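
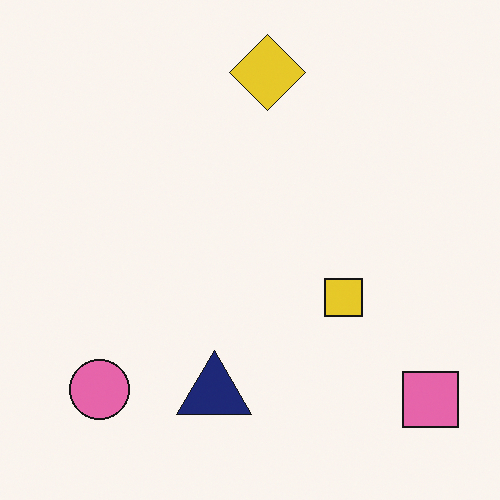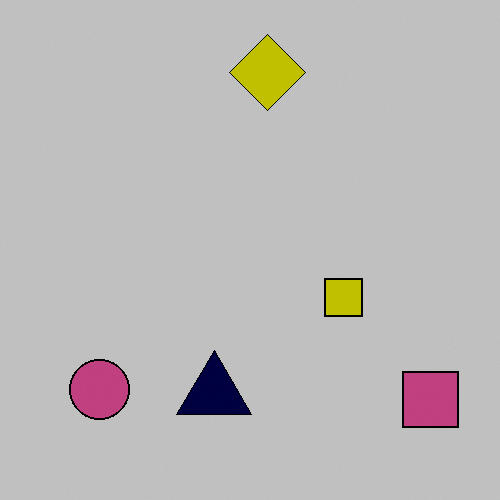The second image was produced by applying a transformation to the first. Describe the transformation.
It was heavily posterized to just a handful of flat colors.

Each flat color has snapped to a coarser quantized level — most visibly, the near-white background has dropped to a flat grey.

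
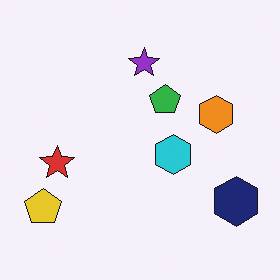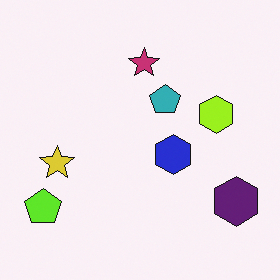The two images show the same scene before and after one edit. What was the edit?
The second image is the first hue-shifted by a small amount.

Every shape's color has rotated by the same amount around the hue wheel — a uniform hue shift.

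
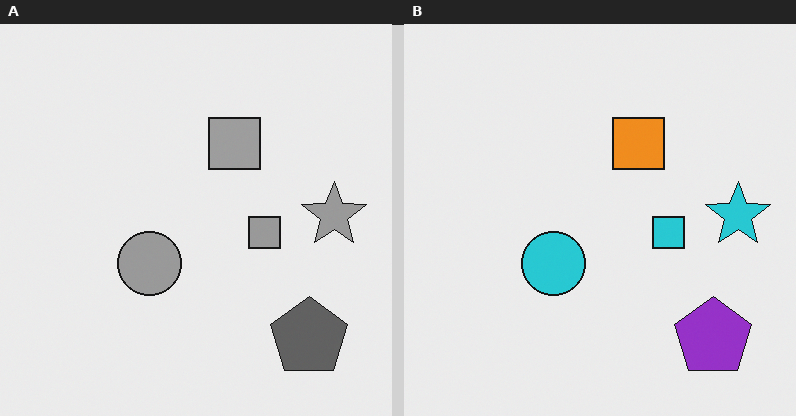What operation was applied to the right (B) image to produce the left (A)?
The left (A) image is the right (B) converted to grayscale.

All color is removed — every shape is now a shade of grey.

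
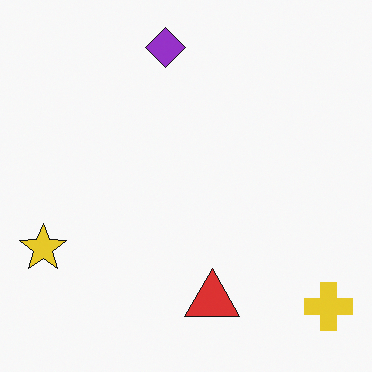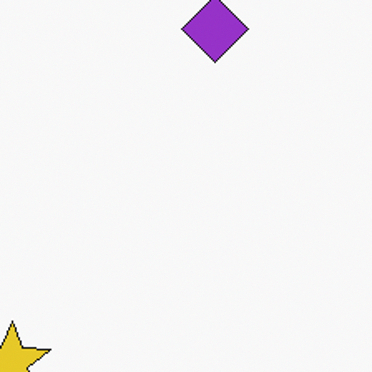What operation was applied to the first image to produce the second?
The second image is the first cropped to a noticeably smaller region and rescaled.

The visible shapes are larger and the field of view is narrower; shapes near the original edges may be partly or wholly outside the frame — a crop-and-rescale.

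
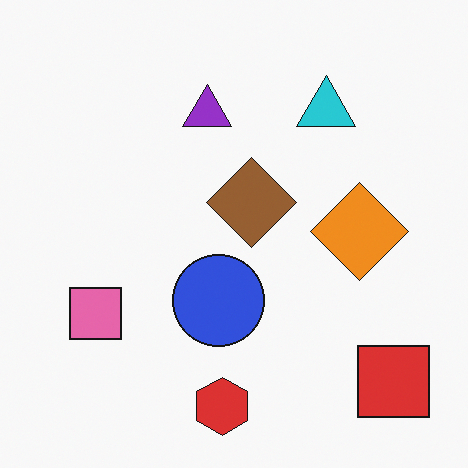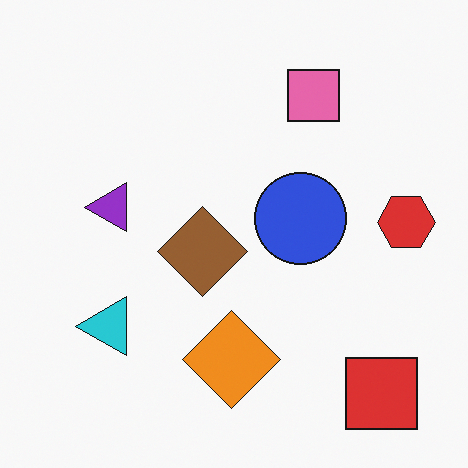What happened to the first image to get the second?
This is the original image transposed (reflected across the top-left ↔ bottom-right diagonal).

Shapes have swapped their row and column positions — what was in the top-right is now in the bottom-left — a diagonal reflection.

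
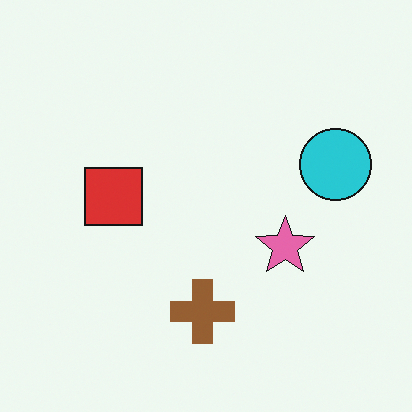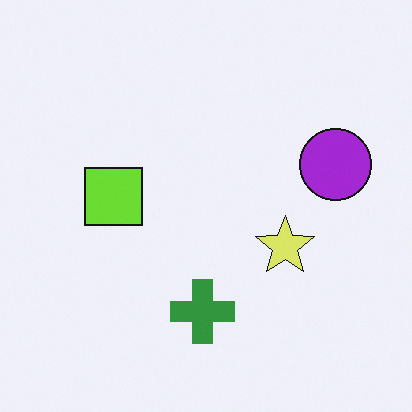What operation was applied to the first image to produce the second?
Hue-shifted through roughly a third of the color wheel.

Every shape's color has rotated by the same amount around the hue wheel — a uniform hue shift.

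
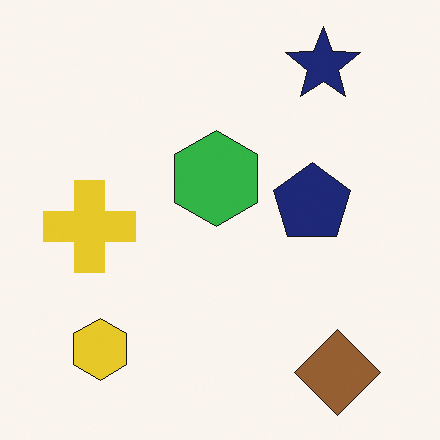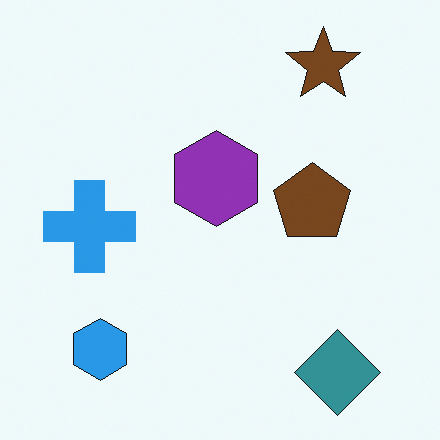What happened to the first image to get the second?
The second image is the first hue-shifted through roughly a third of the color wheel.

Every shape's color has rotated by the same amount around the hue wheel — a uniform hue shift.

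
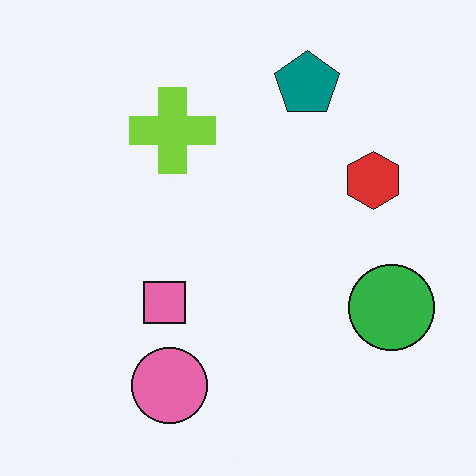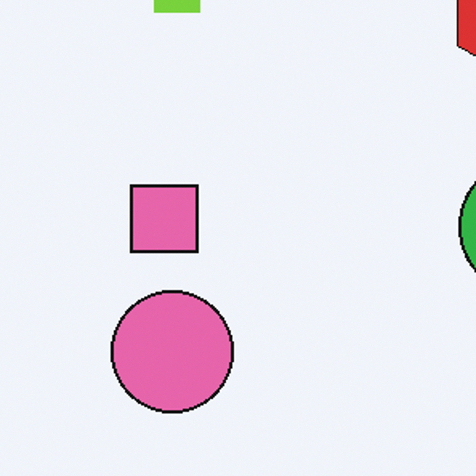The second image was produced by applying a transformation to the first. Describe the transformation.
The image was cropped to a modestly smaller region and rescaled.

The visible shapes are larger and the field of view is narrower; shapes near the original edges may be partly or wholly outside the frame — a crop-and-rescale.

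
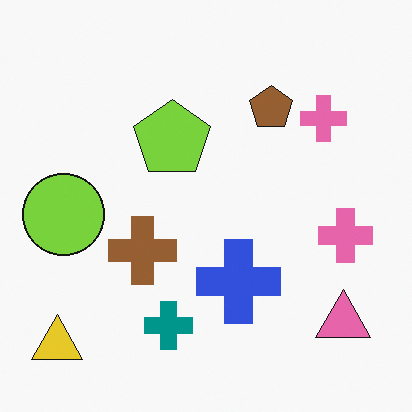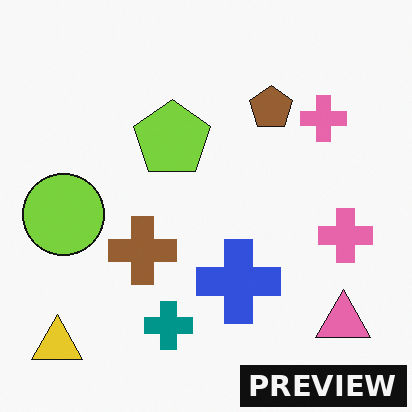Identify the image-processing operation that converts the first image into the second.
This is the original image watermarked with the text "PREVIEW" in the lower-right corner.

A dark label reading "PREVIEW" appears in the lower-right corner.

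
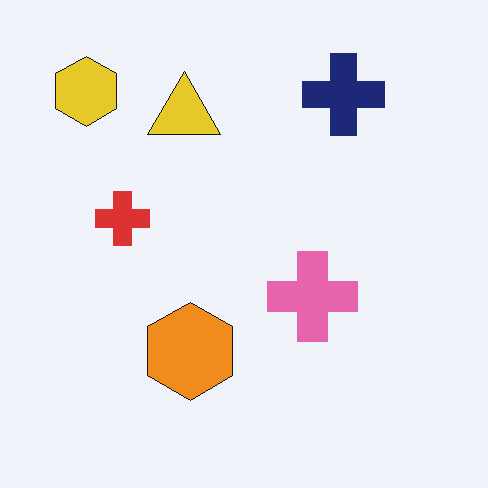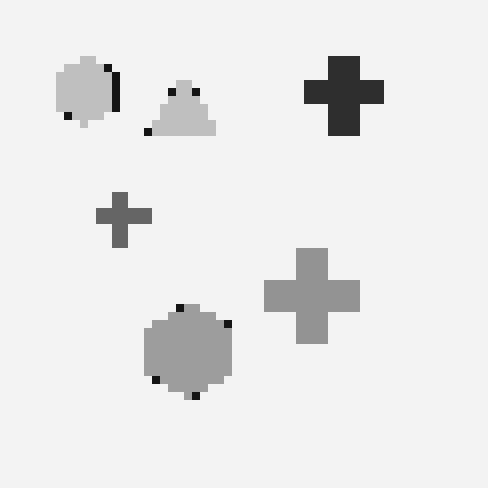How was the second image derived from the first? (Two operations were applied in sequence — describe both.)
Converted to grayscale, then pixelated into visible square blocks.

All color is removed — every shape is now a shade of grey. Shapes are reduced to large square blocks; fine edges and outlines are lost — a downscale-then-upscale (mosaic) effect.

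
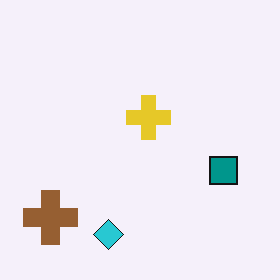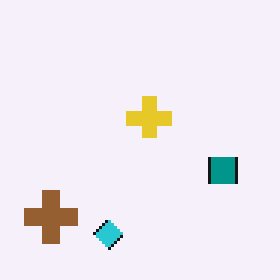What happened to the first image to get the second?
This is the original image mildly pixelated.

Shapes are reduced to large square blocks; fine edges and outlines are lost — a downscale-then-upscale (mosaic) effect.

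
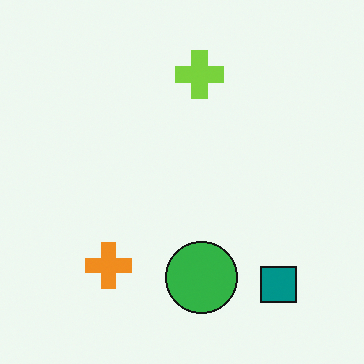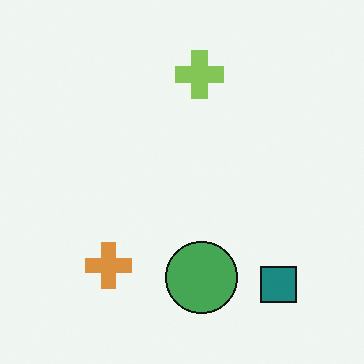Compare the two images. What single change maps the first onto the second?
It was slightly desaturated.

All colors are more muted and greyish — a global saturation change.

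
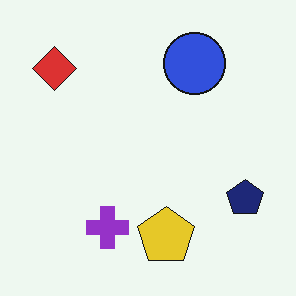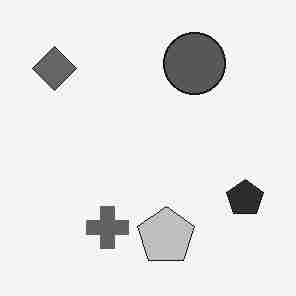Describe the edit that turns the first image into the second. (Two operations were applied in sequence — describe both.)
Converted to grayscale, then degraded with heavy JPEG compression.

All color is removed — every shape is now a shade of grey. Blocky 8×8 compression artifacts appear around shape edges and the flat background shows ringing — characteristic JPEG degradation.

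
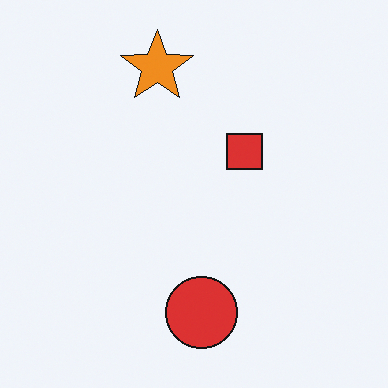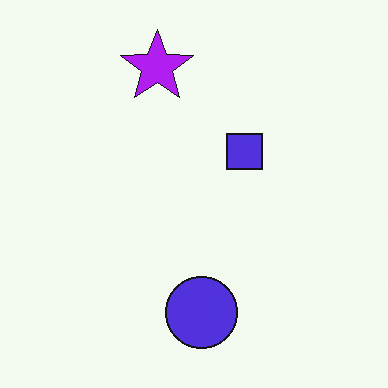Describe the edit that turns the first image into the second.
The image was hue-shifted through roughly half the color wheel.

Every shape's color has rotated by the same amount around the hue wheel — a uniform hue shift.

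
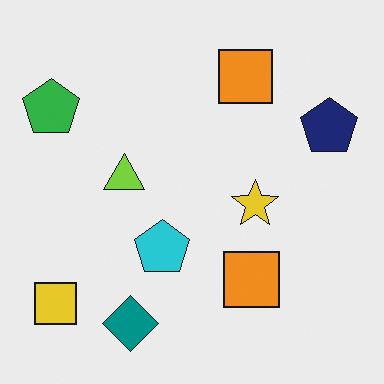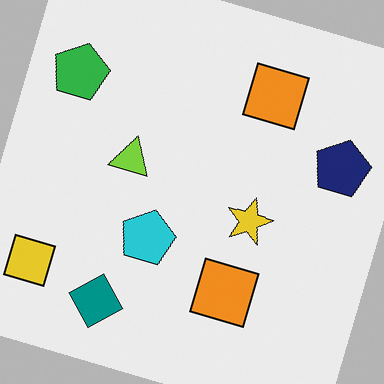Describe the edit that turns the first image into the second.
The transformation is: rotated clockwise by a moderate amount.

Every shape is tilted by the same angle and the image corners show triangular fill wedges — a whole-image rotation by a non-right angle.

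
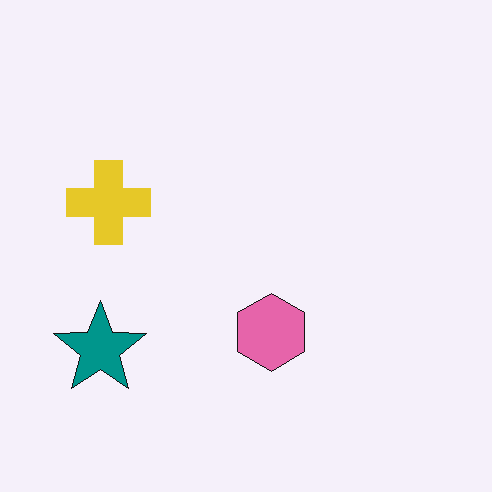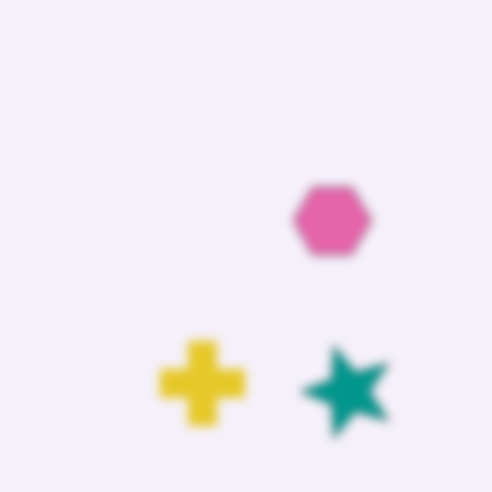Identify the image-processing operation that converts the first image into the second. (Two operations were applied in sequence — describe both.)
This is the original image rotated 90° counter-clockwise, then heavily blurred.

The teal star sits in the bottom-left of the first image and the bottom-right of the second — consistent with a whole-image 90° counter-clockwise rotation. Shape edges and outlines are uniformly softened across the whole image.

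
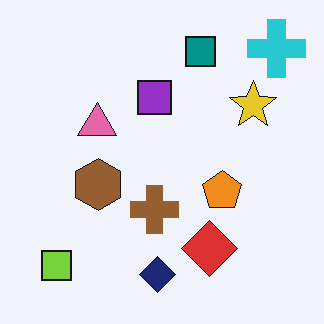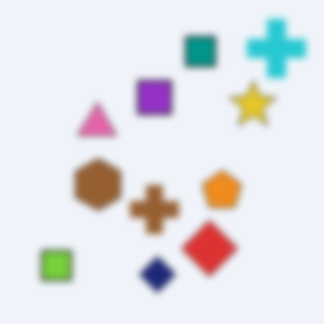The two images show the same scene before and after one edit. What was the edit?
This is the original image noticeably gaussian-blurred.

Shape edges and outlines are uniformly softened across the whole image.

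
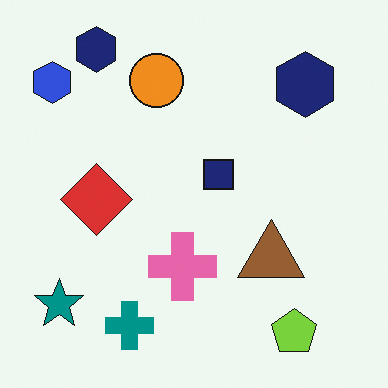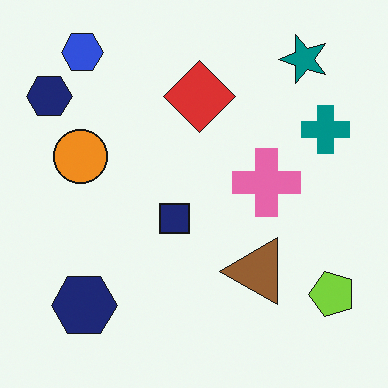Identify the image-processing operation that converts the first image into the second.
This is the original image transposed (reflected across the top-left ↔ bottom-right diagonal).

Shapes have swapped their row and column positions — what was in the top-right is now in the bottom-left — a diagonal reflection.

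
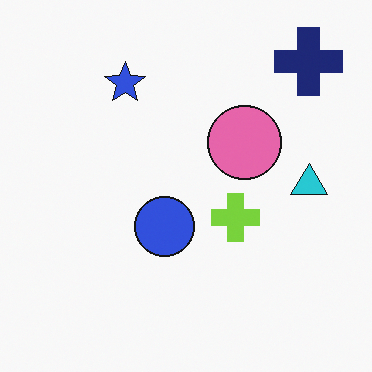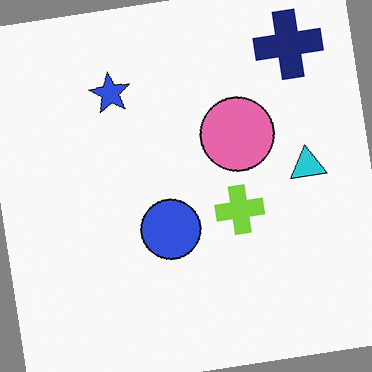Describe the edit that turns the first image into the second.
This is the original image rotated counter-clockwise by a small amount.

Every shape is tilted by the same angle and the image corners show triangular fill wedges — a whole-image rotation by a non-right angle.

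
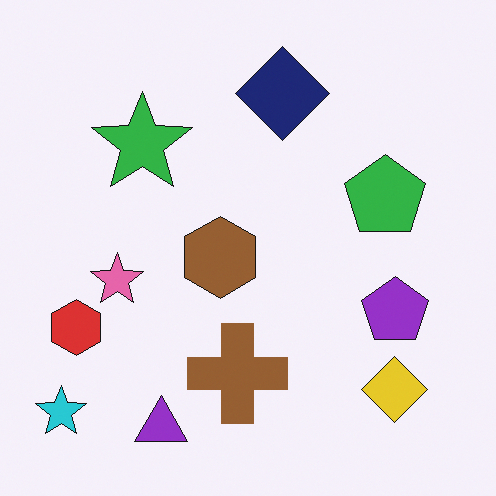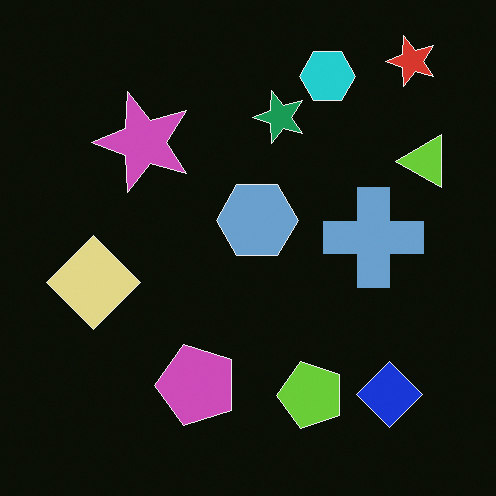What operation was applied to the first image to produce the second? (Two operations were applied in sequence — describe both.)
This is the original image transposed (reflected across the top-left ↔ bottom-right diagonal), then color-inverted (negative).

Shapes have swapped their row and column positions — what was in the top-right is now in the bottom-left — a diagonal reflection. The light background has become dark and every shape's color is its complement — a photographic negative.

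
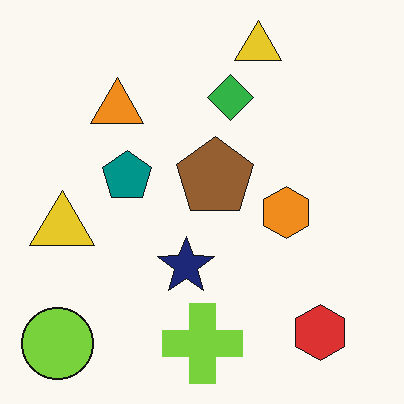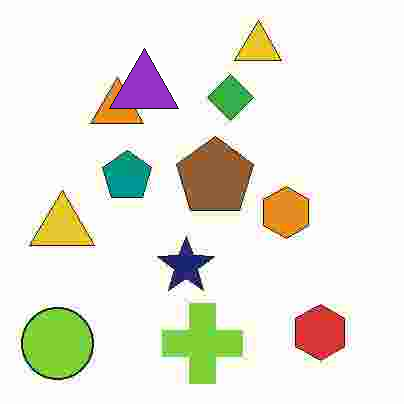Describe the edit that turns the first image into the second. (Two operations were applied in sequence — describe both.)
The image was heavily JPEG-compressed with obvious blocking artifacts, then overlaid with an additional purple triangle.

Blocky 8×8 compression artifacts appear around shape edges and the flat background shows ringing — characteristic JPEG degradation. A purple triangle appears in the second image that is absent from the first.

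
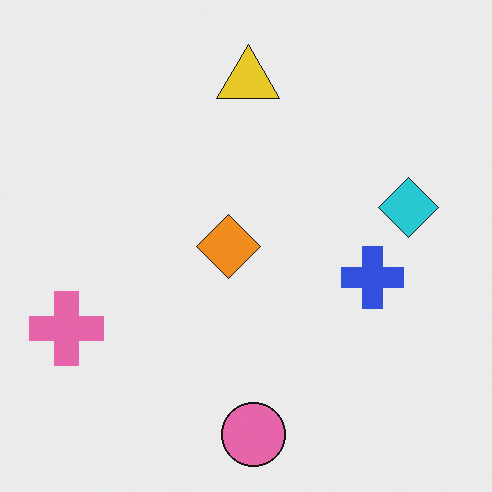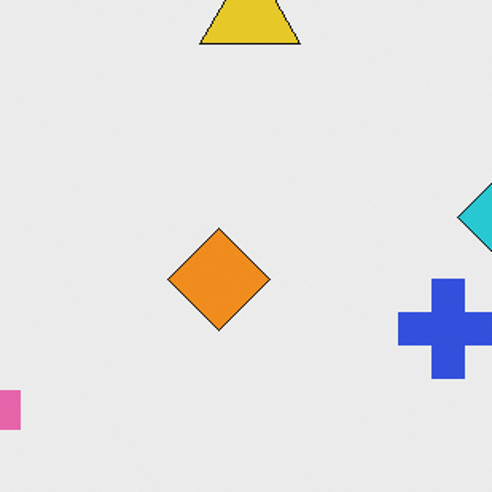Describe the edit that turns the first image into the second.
The second image is the first cropped to a modestly smaller region and rescaled.

The visible shapes are larger and the field of view is narrower; shapes near the original edges may be partly or wholly outside the frame — a crop-and-rescale.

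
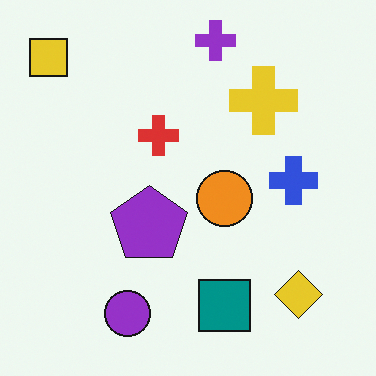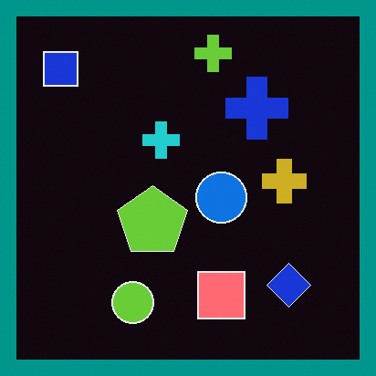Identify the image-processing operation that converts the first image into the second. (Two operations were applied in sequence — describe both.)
This is the original image color-inverted (negative), then framed with a teal border.

The light background has become dark and every shape's color is its complement — a photographic negative. A solid teal frame runs around the edge of the second image, with the content slightly shrunk inside it.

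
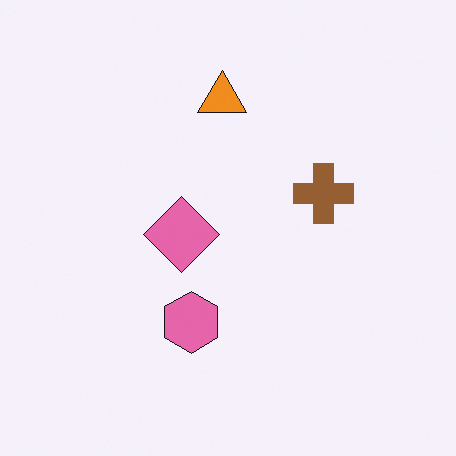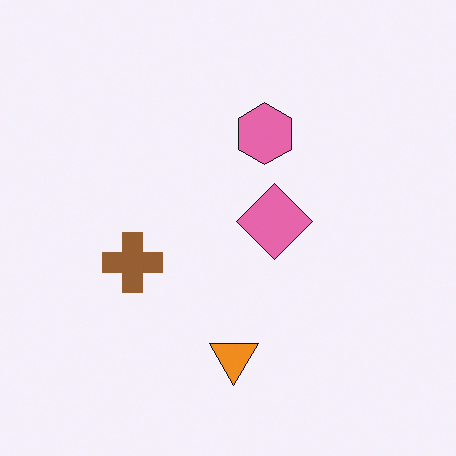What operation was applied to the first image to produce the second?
It was rotated 180°.

The orange triangle sits in the top of the first image and the bottom of the second — consistent with a whole-image 180° rotation.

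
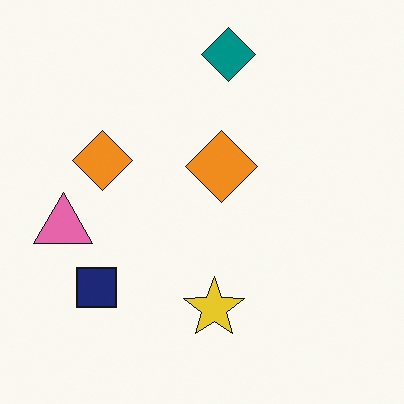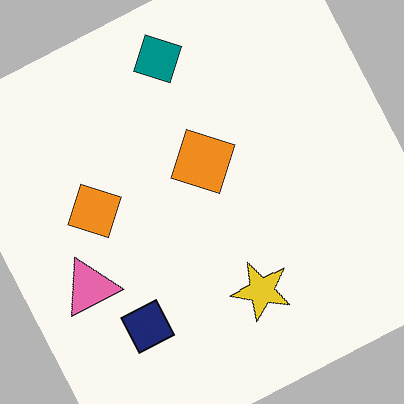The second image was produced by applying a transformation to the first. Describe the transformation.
The second image is the first rotated counter-clockwise by a moderate amount.

Every shape is tilted by the same angle and the image corners show triangular fill wedges — a whole-image rotation by a non-right angle.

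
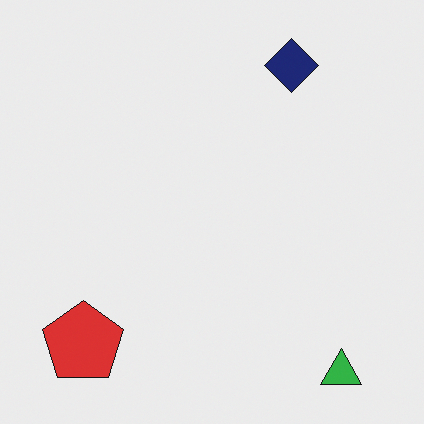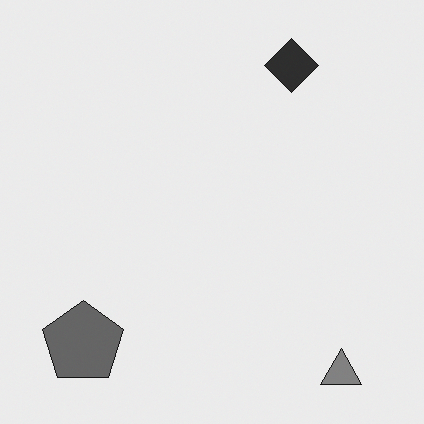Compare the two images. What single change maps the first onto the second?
It was converted to grayscale.

All color is removed — every shape is now a shade of grey.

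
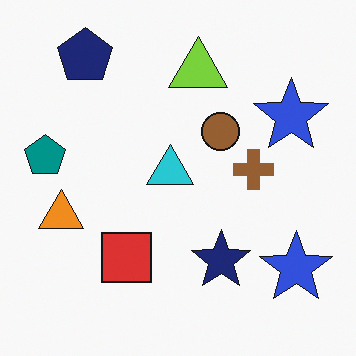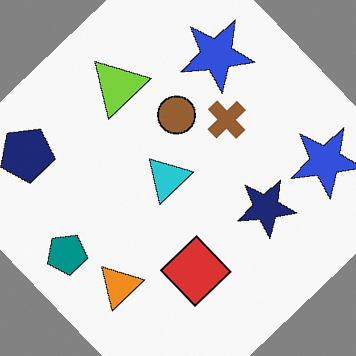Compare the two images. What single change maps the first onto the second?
It was rotated counter-clockwise by a large amount — several tens of degrees.

Every shape is tilted by the same angle and the image corners show triangular fill wedges — a whole-image rotation by a non-right angle.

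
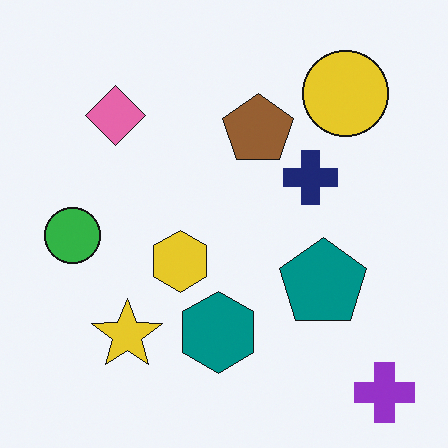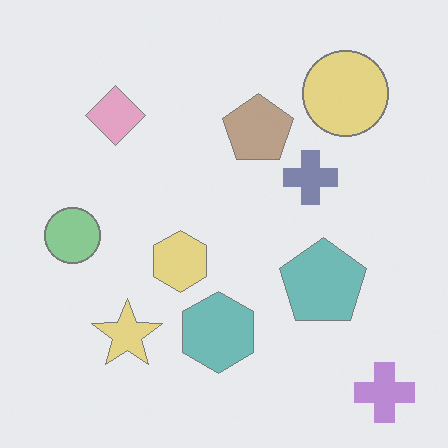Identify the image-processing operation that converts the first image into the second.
Washed out (contrast reduced).

Tones are pushed toward mid-grey across the whole image — a global contrast change.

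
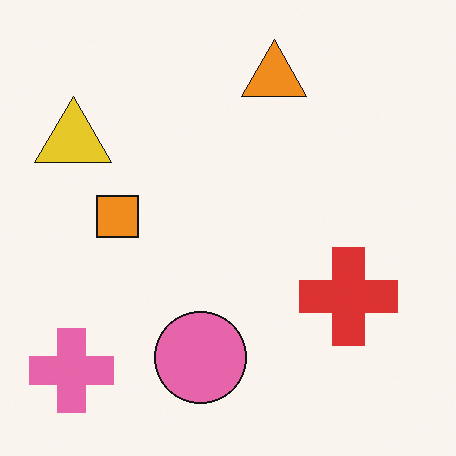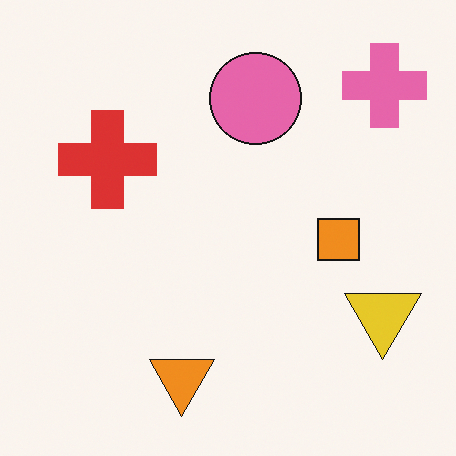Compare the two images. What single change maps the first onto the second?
This is the original image rotated 180°.

The pink cross sits in the bottom-left of the first image and the top-right of the second — consistent with a whole-image 180° rotation.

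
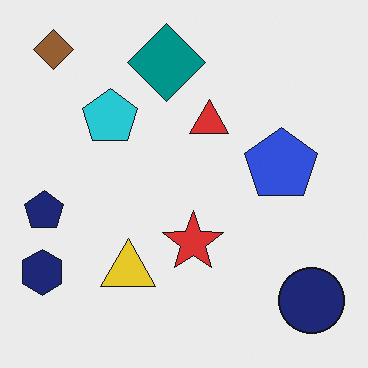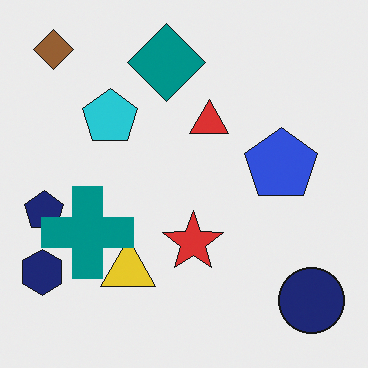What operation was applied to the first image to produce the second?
The second image is the first overlaid with an additional teal cross.

A teal cross appears in the second image that is absent from the first.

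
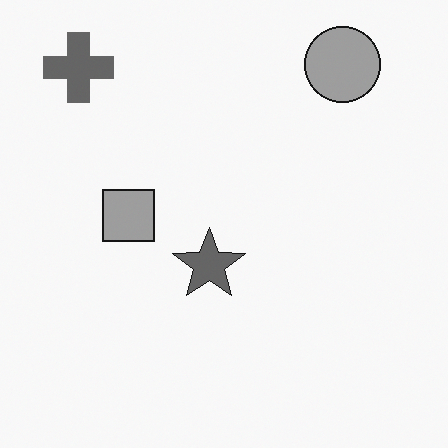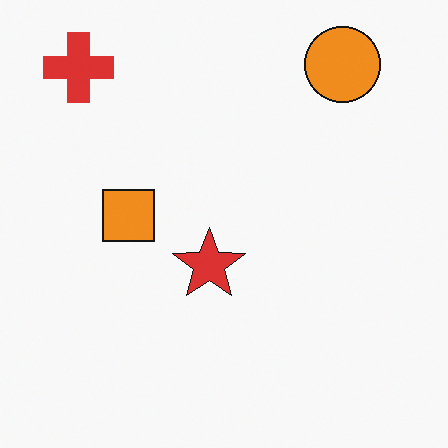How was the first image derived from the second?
The first image is the second converted to grayscale.

All color is removed — every shape is now a shade of grey.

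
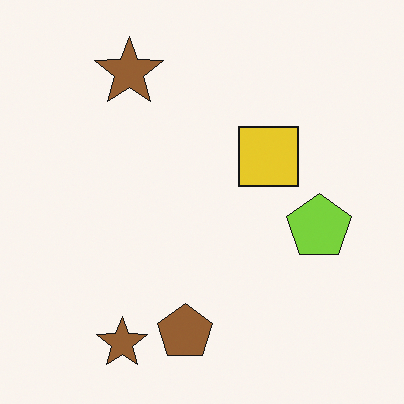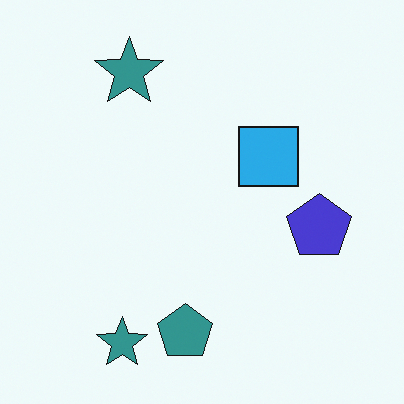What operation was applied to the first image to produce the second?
The image was hue-shifted through roughly a third of the color wheel.

Every shape's color has rotated by the same amount around the hue wheel — a uniform hue shift.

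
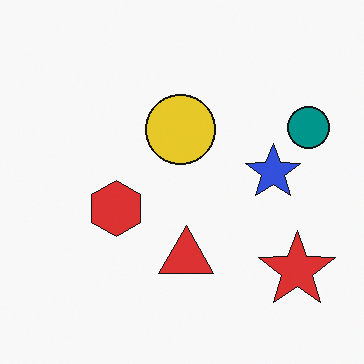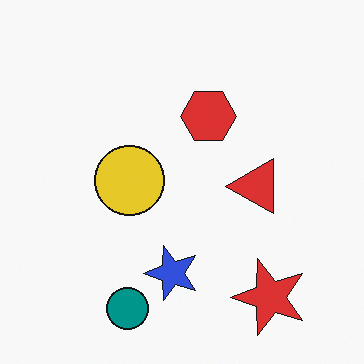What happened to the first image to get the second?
Transposed (reflected across the top-left ↔ bottom-right diagonal).

Shapes have swapped their row and column positions — what was in the top-right is now in the bottom-left — a diagonal reflection.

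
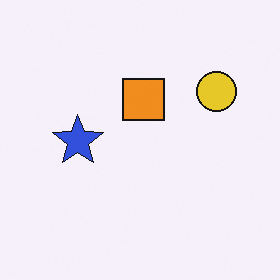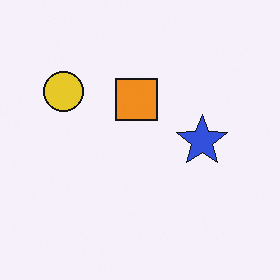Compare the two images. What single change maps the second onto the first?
The image was flipped horizontally (left ↔ right).

The yellow circle is in the top-left of the second image and the top-right of the first — shapes on opposite sides of the vertical midline have swapped in a mirror flip.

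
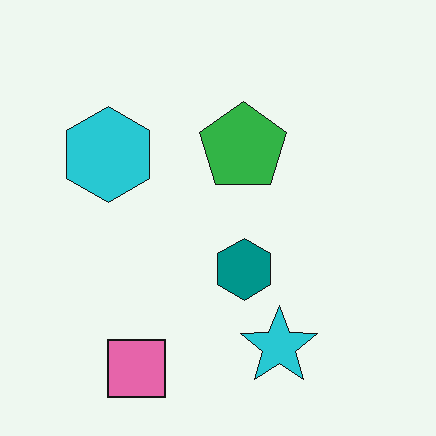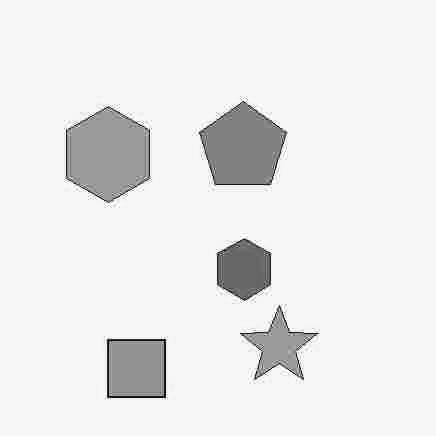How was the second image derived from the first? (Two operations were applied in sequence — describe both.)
Degraded with heavy JPEG compression, then converted to grayscale.

Blocky 8×8 compression artifacts appear around shape edges and the flat background shows ringing — characteristic JPEG degradation. All color is removed — every shape is now a shade of grey.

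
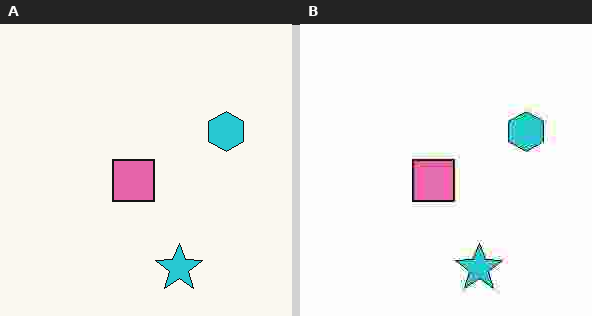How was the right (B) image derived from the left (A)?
Heavily JPEG-compressed with obvious blocking artifacts.

Blocky 8×8 compression artifacts appear around shape edges and the flat background shows ringing — characteristic JPEG degradation.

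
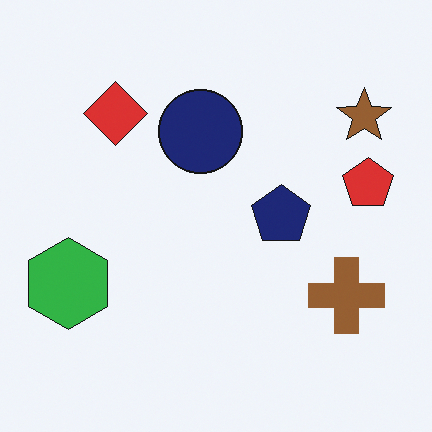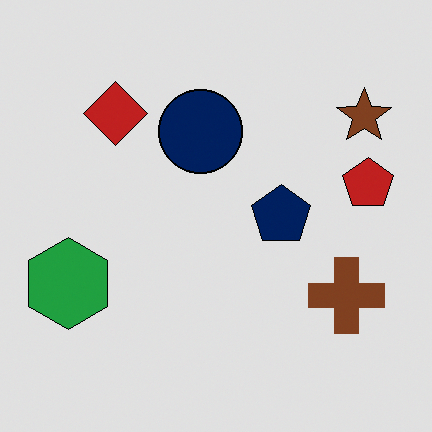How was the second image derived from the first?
The transformation is: posterized to a reduced palette.

Each flat color has snapped to a coarser quantized level — most visibly, the near-white background has dropped to a flat grey.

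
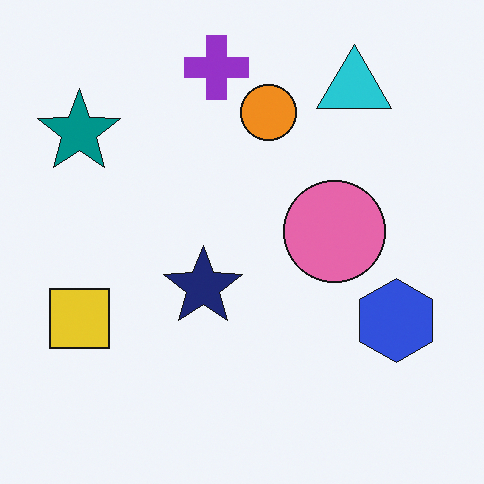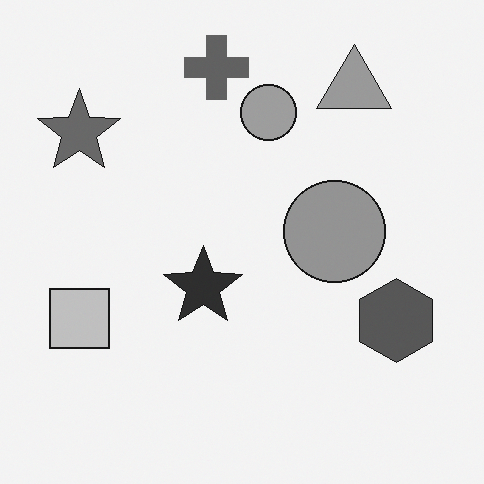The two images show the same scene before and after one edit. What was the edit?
Converted to grayscale.

All color is removed — every shape is now a shade of grey.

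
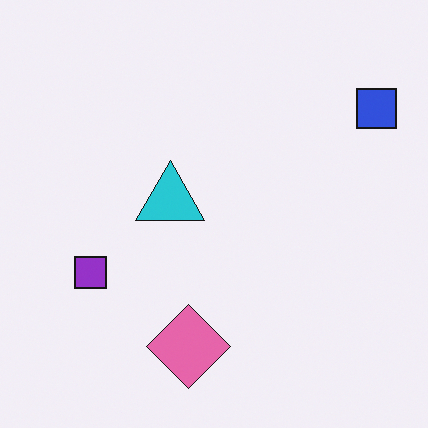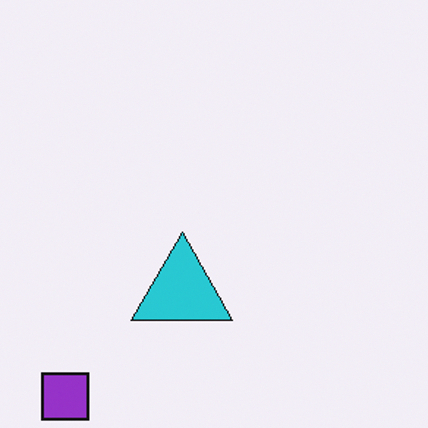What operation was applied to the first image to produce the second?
The transformation is: cropped slightly and scaled back up.

The visible shapes are larger and the field of view is narrower; shapes near the original edges may be partly or wholly outside the frame — a crop-and-rescale.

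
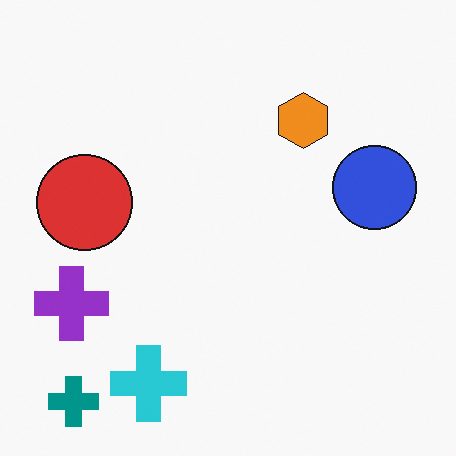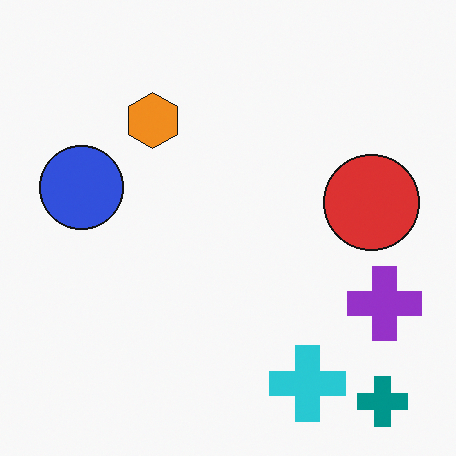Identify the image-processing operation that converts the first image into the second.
This is the original image flipped horizontally (left ↔ right).

The purple cross is in the left of the first image and the right of the second — shapes on opposite sides of the vertical midline have swapped in a mirror flip.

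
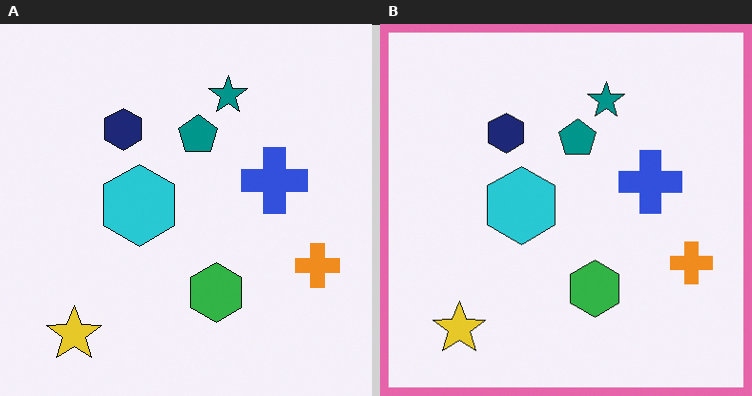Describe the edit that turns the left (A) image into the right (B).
Framed with a pink border.

A solid pink frame runs around the edge of the right (B) image, with the content slightly shrunk inside it.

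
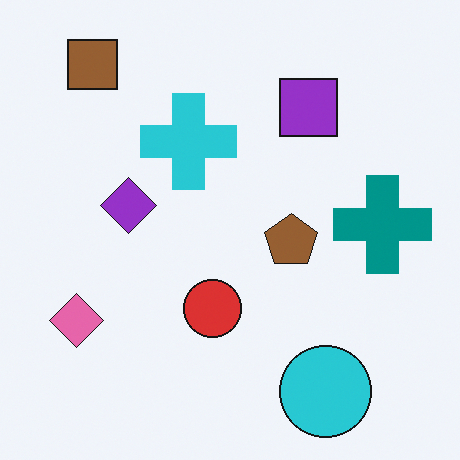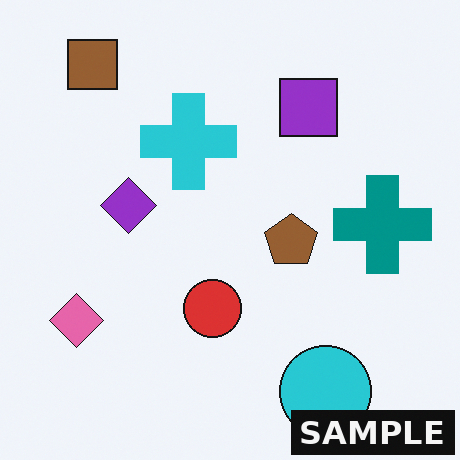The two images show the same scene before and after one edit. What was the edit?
The second image is the first watermarked with the text "SAMPLE" in the lower-right corner.

A dark label reading "SAMPLE" appears in the lower-right corner.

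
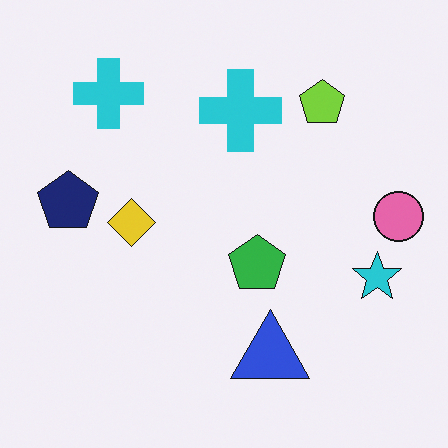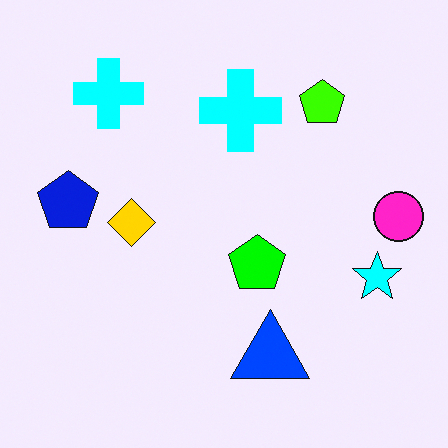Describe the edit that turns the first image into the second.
The image was heavily oversaturated.

All colors are more vivid — a global saturation change.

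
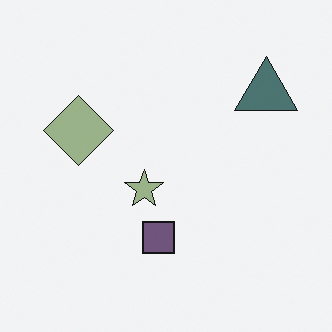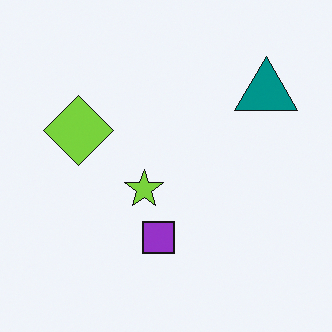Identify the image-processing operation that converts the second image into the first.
The first image is the second made much more muted (saturation change).

All colors are more muted and greyish — a global saturation change.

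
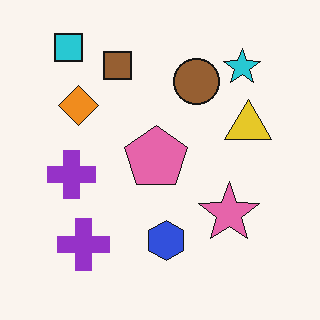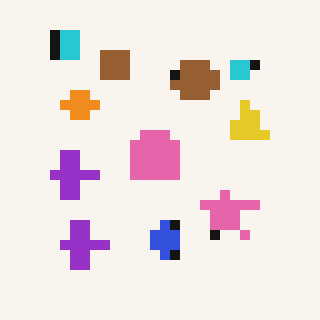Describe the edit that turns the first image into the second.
This is the original image coarsely pixelated.

Shapes are reduced to large square blocks; fine edges and outlines are lost — a downscale-then-upscale (mosaic) effect.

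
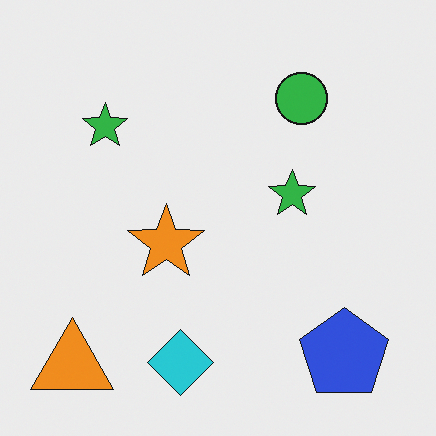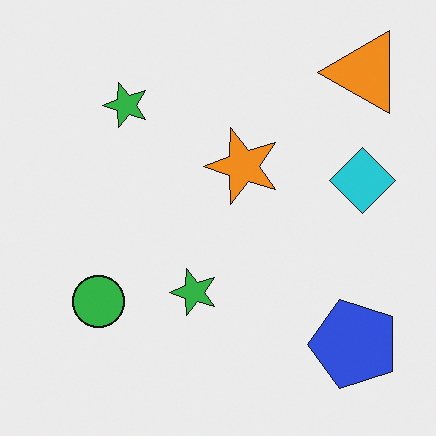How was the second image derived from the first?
Transposed (reflected across the top-left ↔ bottom-right diagonal).

Shapes have swapped their row and column positions — what was in the top-right is now in the bottom-left — a diagonal reflection.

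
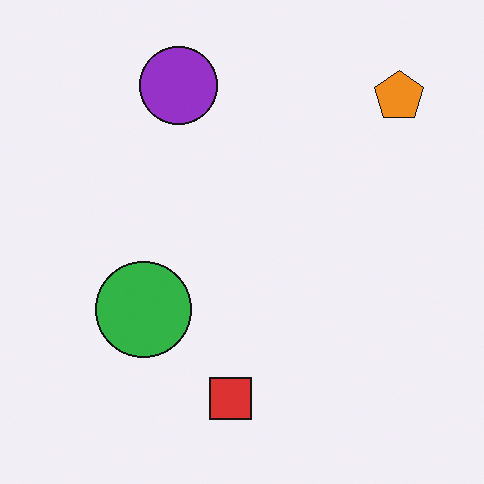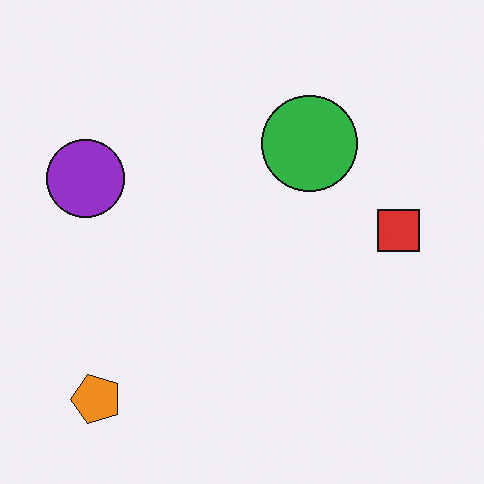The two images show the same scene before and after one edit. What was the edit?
Transposed (reflected across the top-left ↔ bottom-right diagonal).

Shapes have swapped their row and column positions — what was in the top-right is now in the bottom-left — a diagonal reflection.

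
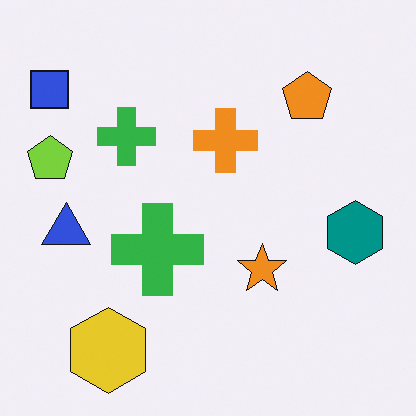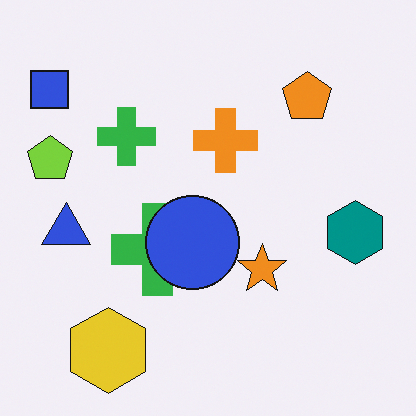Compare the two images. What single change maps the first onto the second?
It was overlaid with an additional blue circle.

A blue circle appears in the second image that is absent from the first.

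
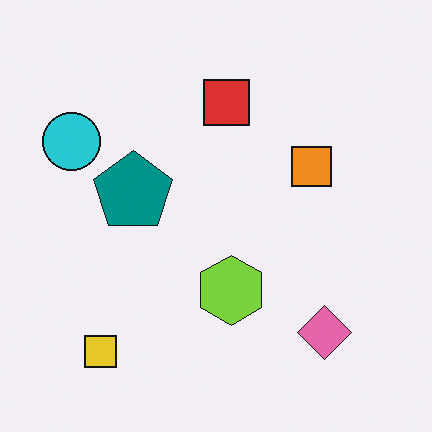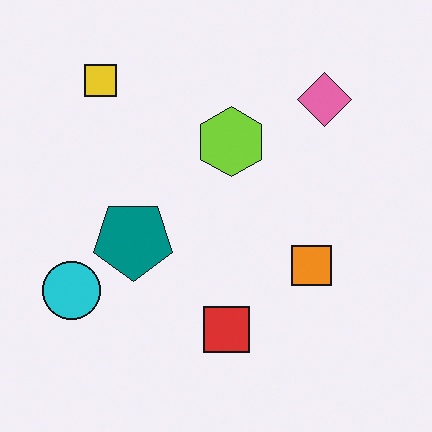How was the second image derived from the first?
The transformation is: flipped vertically (top ↔ bottom).

The yellow square is in the bottom-left of the first image and the top-left of the second — shapes on opposite sides of the horizontal midline have swapped in a mirror flip.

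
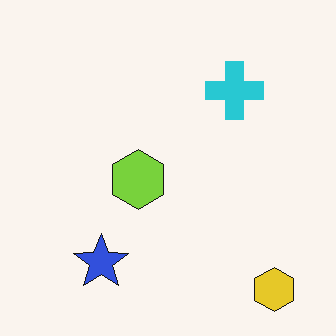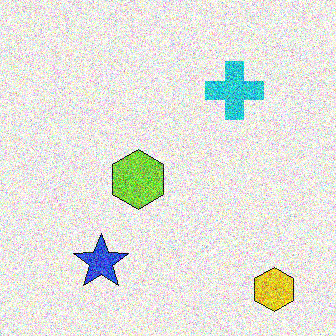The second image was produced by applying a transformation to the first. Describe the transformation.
It was degraded with heavy additive noise.

Random speckle covers the whole image, including the flat background.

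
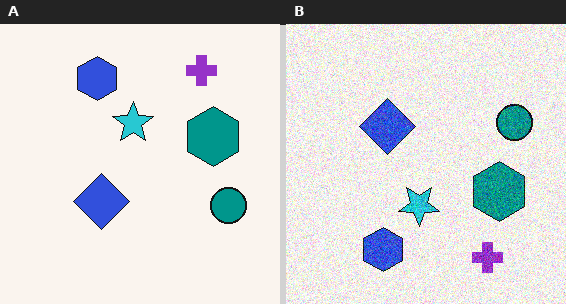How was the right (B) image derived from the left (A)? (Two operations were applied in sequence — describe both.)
Flipped vertically (top ↔ bottom), then degraded with strong gaussian noise.

The purple cross is in the top-right of the left (A) image and the bottom-right of the right (B) — shapes on opposite sides of the horizontal midline have swapped in a mirror flip. Random speckle covers the whole image, including the flat background.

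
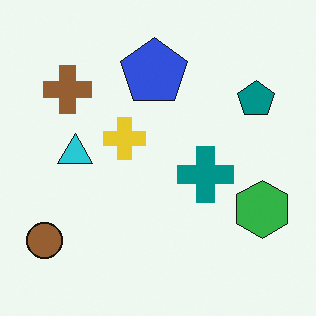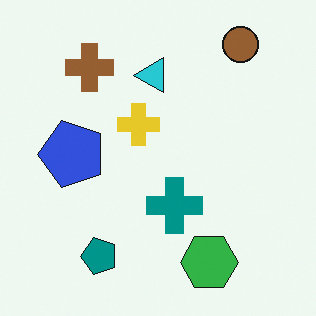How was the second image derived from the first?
It was transposed (reflected across the top-left ↔ bottom-right diagonal).

Shapes have swapped their row and column positions — what was in the top-right is now in the bottom-left — a diagonal reflection.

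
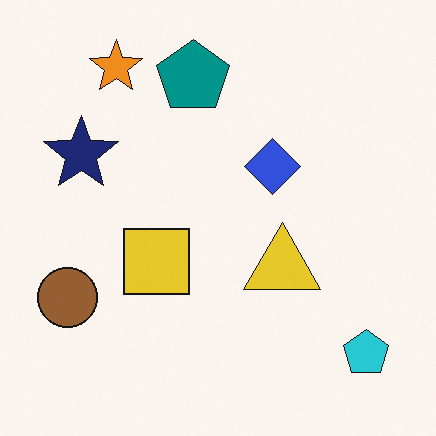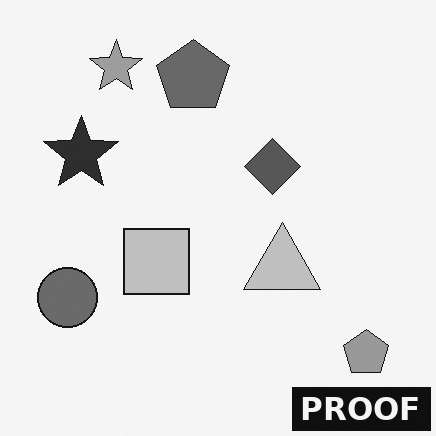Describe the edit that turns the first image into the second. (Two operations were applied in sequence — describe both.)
The transformation is: converted to grayscale, then watermarked with the text "PROOF" in the lower-right corner.

All color is removed — every shape is now a shade of grey. A dark label reading "PROOF" appears in the lower-right corner.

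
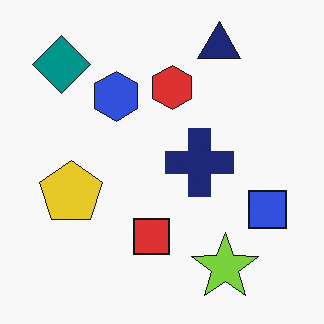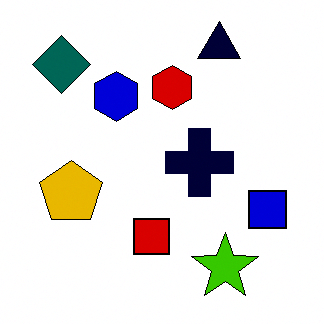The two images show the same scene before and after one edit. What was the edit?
The second image is the first given much higher contrast.

Tones are pushed away from mid-grey across the whole image — a global contrast change.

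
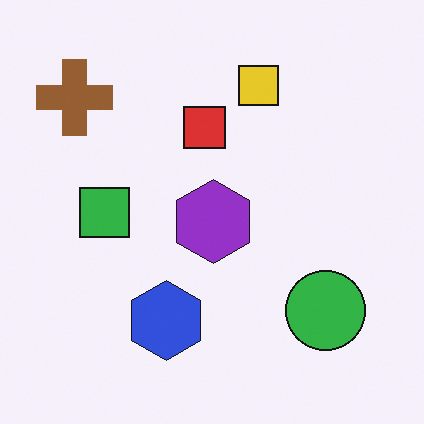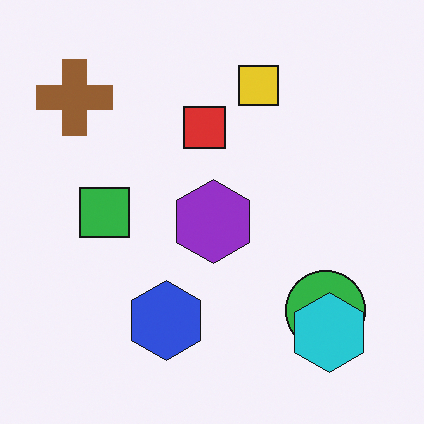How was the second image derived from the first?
This is the original image overlaid with an additional cyan hexagon.

A cyan hexagon appears in the second image that is absent from the first.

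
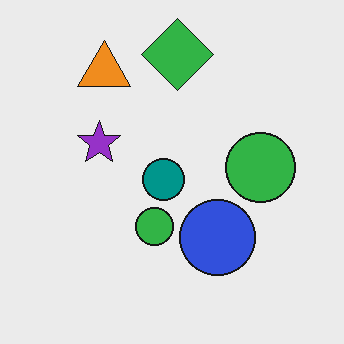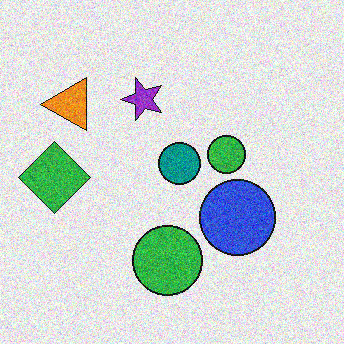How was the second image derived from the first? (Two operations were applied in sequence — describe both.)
The transformation is: degraded with visible gaussian noise, then transposed (reflected across the top-left ↔ bottom-right diagonal).

Random speckle covers the whole image, including the flat background. Shapes have swapped their row and column positions — what was in the top-right is now in the bottom-left — a diagonal reflection.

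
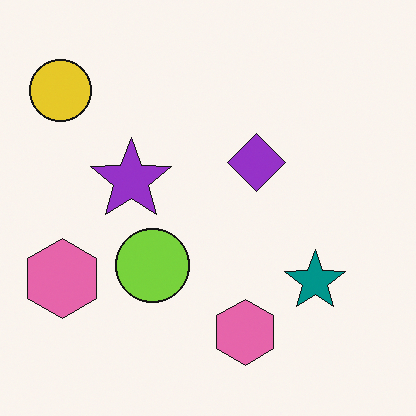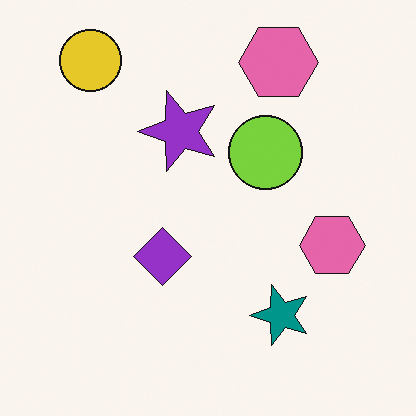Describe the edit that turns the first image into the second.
The image was transposed (reflected across the top-left ↔ bottom-right diagonal).

Shapes have swapped their row and column positions — what was in the top-right is now in the bottom-left — a diagonal reflection.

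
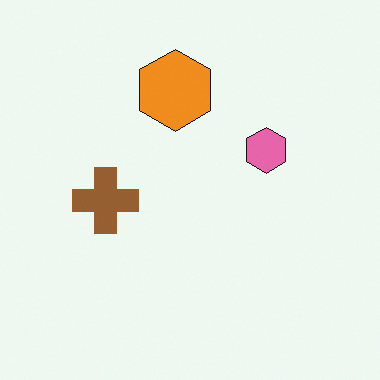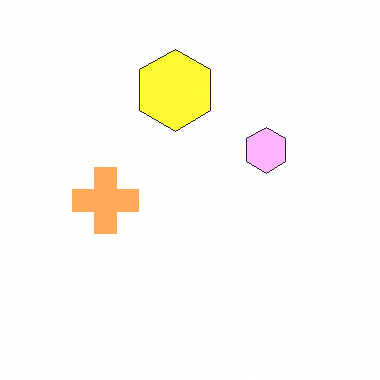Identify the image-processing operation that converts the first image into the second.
The second image is the first brightened a lot.

Every pixel — background and shapes alike — is uniformly brightened.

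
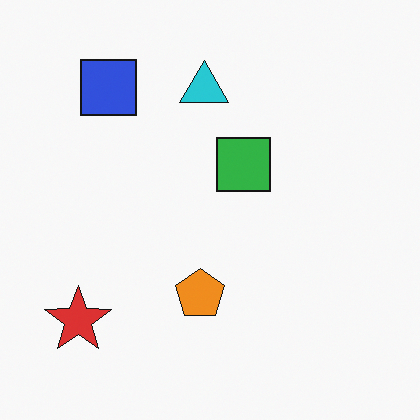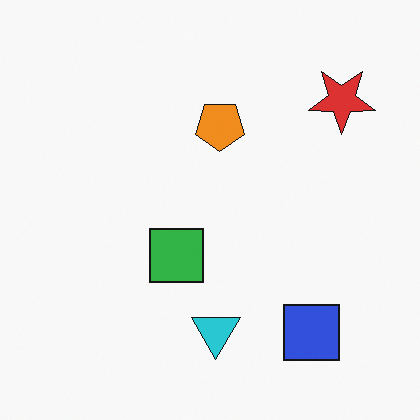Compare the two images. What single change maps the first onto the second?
The second image is the first rotated 180°.

The red star sits in the bottom-left of the first image and the top-right of the second — consistent with a whole-image 180° rotation.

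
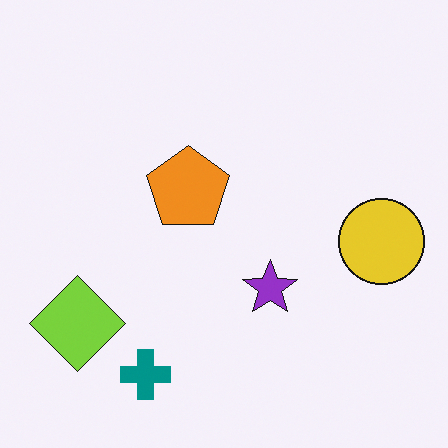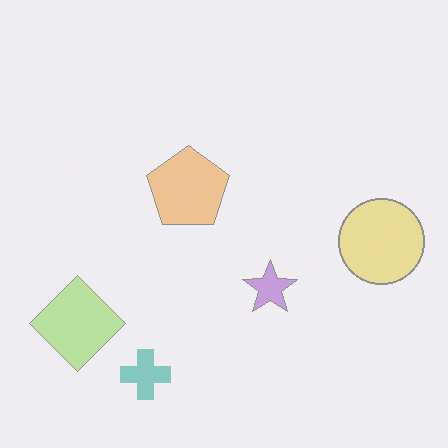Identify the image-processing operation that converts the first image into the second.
It was washed out (contrast reduced).

Tones are pushed toward mid-grey across the whole image — a global contrast change.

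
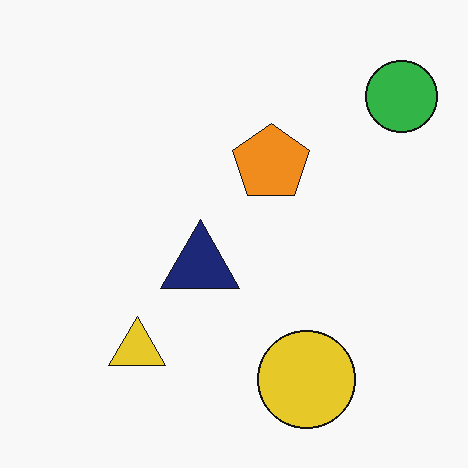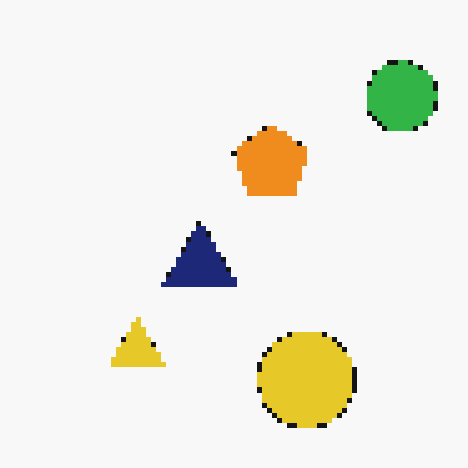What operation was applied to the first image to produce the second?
The transformation is: mildly pixelated.

Shapes are reduced to large square blocks; fine edges and outlines are lost — a downscale-then-upscale (mosaic) effect.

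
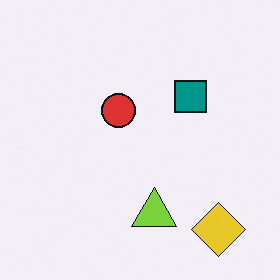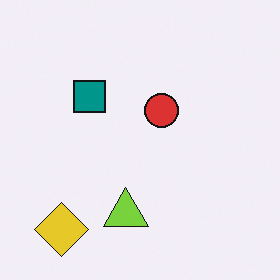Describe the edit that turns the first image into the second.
Flipped horizontally (left ↔ right).

The yellow diamond is in the bottom-right of the first image and the bottom-left of the second — shapes on opposite sides of the vertical midline have swapped in a mirror flip.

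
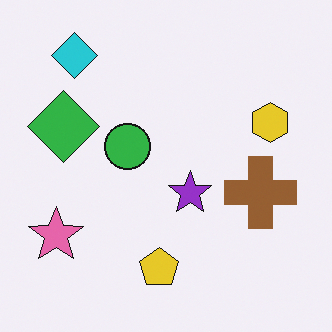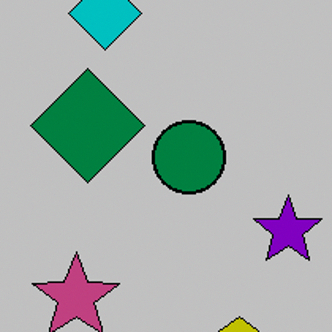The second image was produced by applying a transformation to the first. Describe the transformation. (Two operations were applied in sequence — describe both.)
The second image is the first aggressively posterized, then cropped to a modestly smaller region and rescaled.

Each flat color has snapped to a coarser quantized level — most visibly, the near-white background has dropped to a flat grey. The visible shapes are larger and the field of view is narrower; shapes near the original edges may be partly or wholly outside the frame — a crop-and-rescale.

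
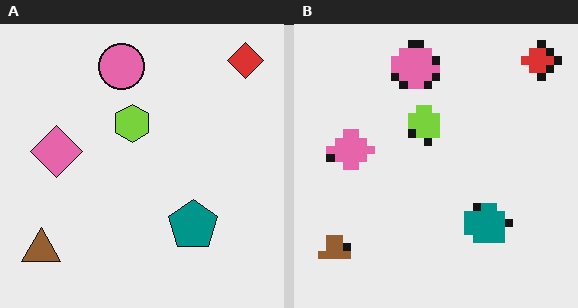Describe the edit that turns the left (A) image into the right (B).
The transformation is: moderately pixelated.

Shapes are reduced to large square blocks; fine edges and outlines are lost — a downscale-then-upscale (mosaic) effect.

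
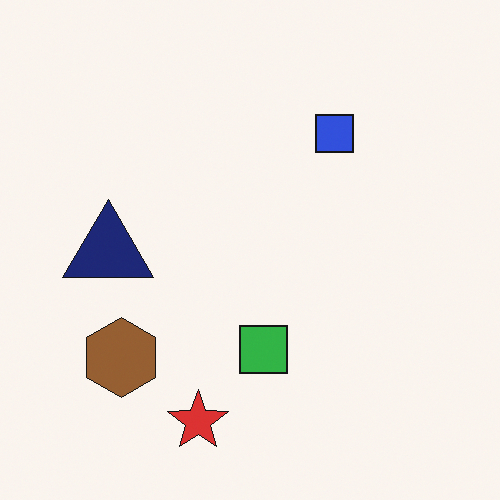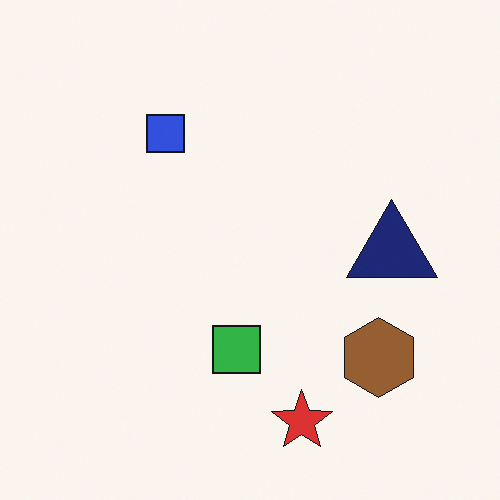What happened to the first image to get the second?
The image was flipped horizontally (left ↔ right).

The navy triangle is in the left of the first image and the right of the second — shapes on opposite sides of the vertical midline have swapped in a mirror flip.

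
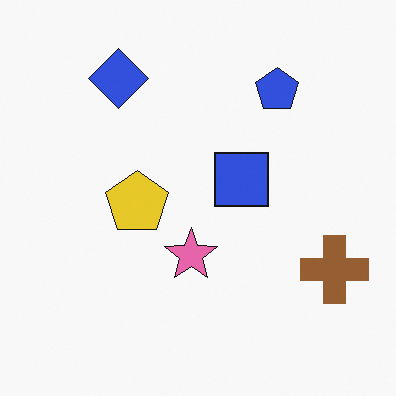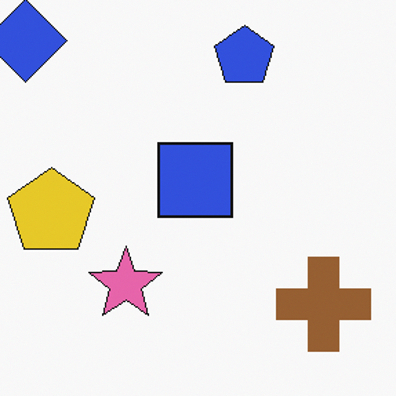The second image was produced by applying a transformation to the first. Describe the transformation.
Cropped to a modestly smaller region and rescaled.

The visible shapes are larger and the field of view is narrower; shapes near the original edges may be partly or wholly outside the frame — a crop-and-rescale.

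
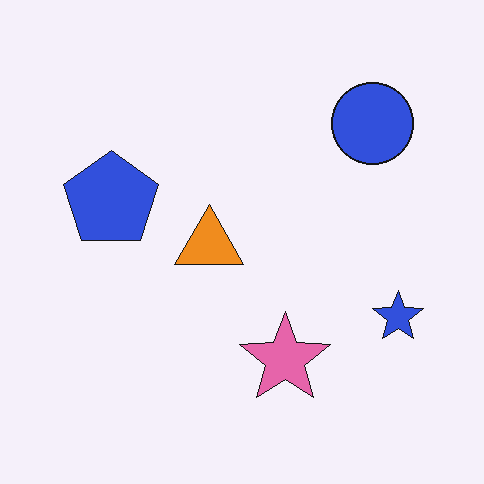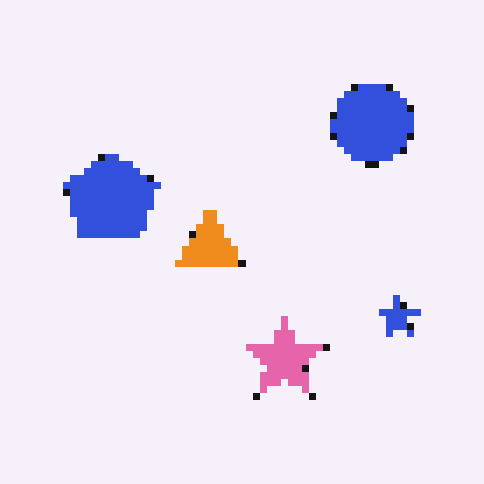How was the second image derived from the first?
It was moderately pixelated.

Shapes are reduced to large square blocks; fine edges and outlines are lost — a downscale-then-upscale (mosaic) effect.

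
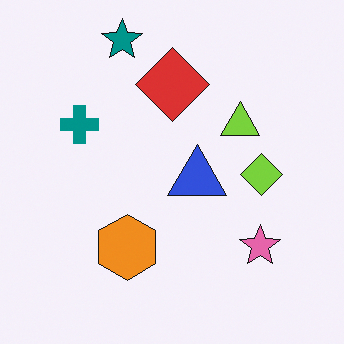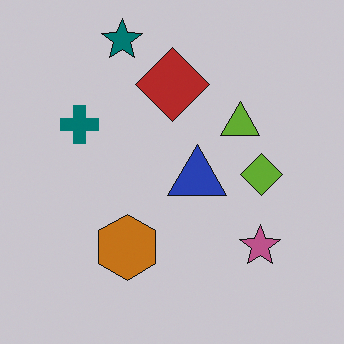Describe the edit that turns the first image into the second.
Slightly darkened.

Every pixel — background and shapes alike — is uniformly darkened.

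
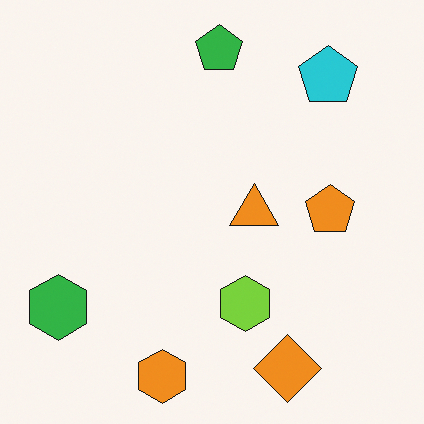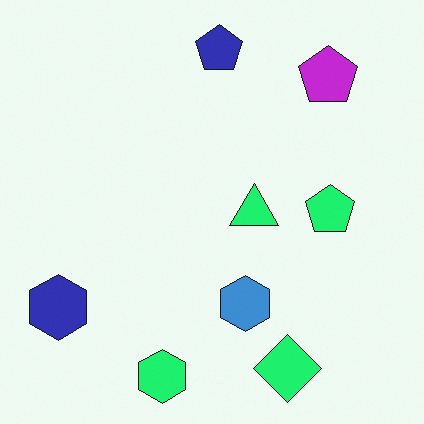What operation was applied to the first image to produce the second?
This is the original image hue-shifted by a moderate amount.

Every shape's color has rotated by the same amount around the hue wheel — a uniform hue shift.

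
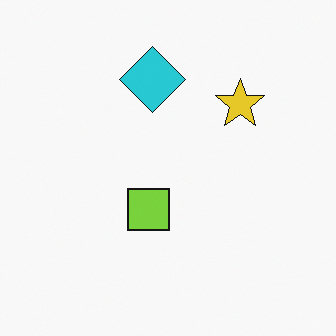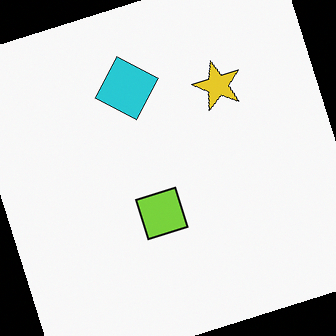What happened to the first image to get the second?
This is the original image rotated counter-clockwise by a moderate amount.

Every shape is tilted by the same angle and the image corners show triangular fill wedges — a whole-image rotation by a non-right angle.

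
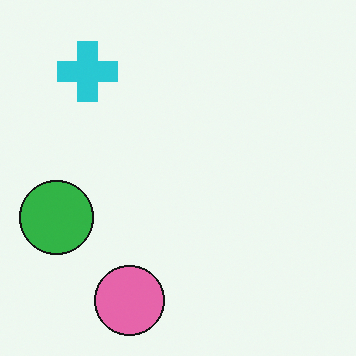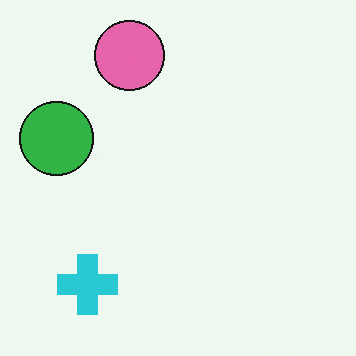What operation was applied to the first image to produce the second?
It was flipped vertically (top ↔ bottom).

The pink circle is in the bottom of the first image and the top of the second — shapes on opposite sides of the horizontal midline have swapped in a mirror flip.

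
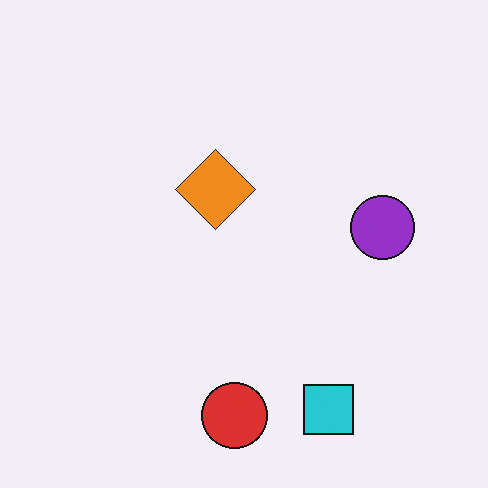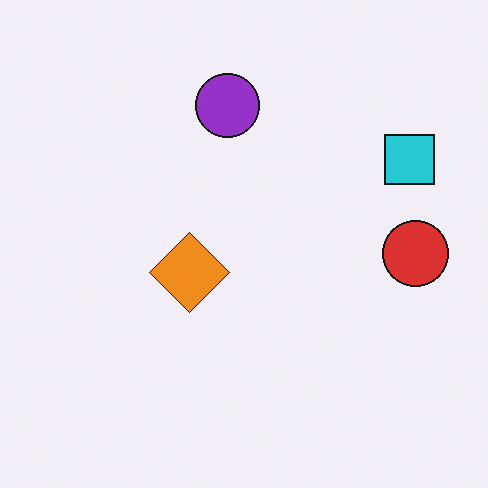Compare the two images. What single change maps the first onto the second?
The image was rotated 90° counter-clockwise.

The cyan square sits in the bottom-right of the first image and the top-right of the second — consistent with a whole-image 90° counter-clockwise rotation.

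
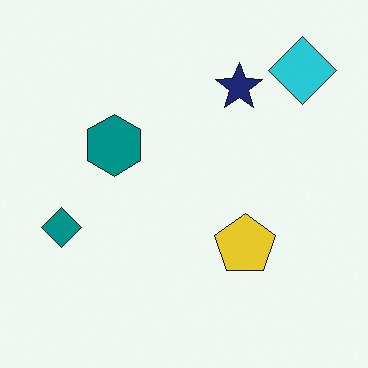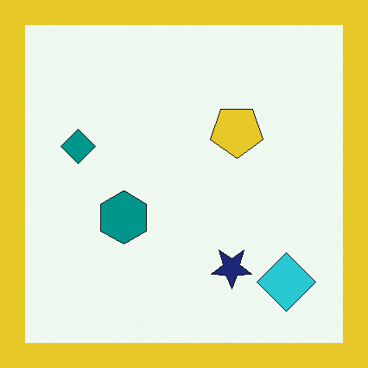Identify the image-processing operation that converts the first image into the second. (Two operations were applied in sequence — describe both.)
This is the original image flipped vertically (top ↔ bottom), then framed with a yellow border.

The cyan diamond is in the top-right of the first image and the bottom-right of the second — shapes on opposite sides of the horizontal midline have swapped in a mirror flip. A solid yellow frame runs around the edge of the second image, with the content slightly shrunk inside it.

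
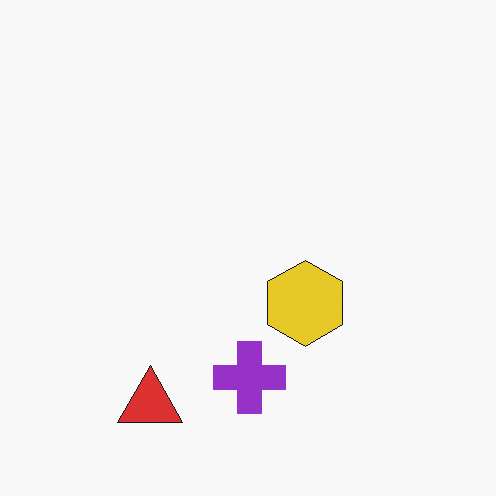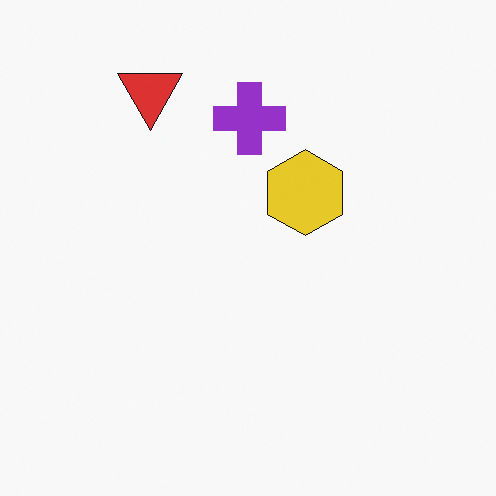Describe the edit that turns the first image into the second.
Flipped vertically (top ↔ bottom).

The red triangle is in the bottom-left of the first image and the top-left of the second — shapes on opposite sides of the horizontal midline have swapped in a mirror flip.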